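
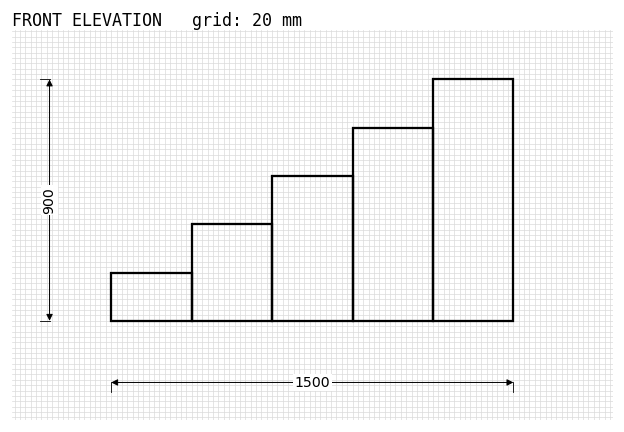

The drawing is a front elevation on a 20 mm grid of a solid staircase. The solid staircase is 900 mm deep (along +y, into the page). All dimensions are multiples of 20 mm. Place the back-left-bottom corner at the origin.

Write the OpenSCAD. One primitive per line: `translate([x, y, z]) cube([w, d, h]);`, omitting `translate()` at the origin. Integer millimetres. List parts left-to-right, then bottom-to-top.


cube([300, 900, 180]);
translate([300, 0, 0]) cube([300, 900, 360]);
translate([600, 0, 0]) cube([300, 900, 540]);
translate([900, 0, 0]) cube([300, 900, 720]);
translate([1200, 0, 0]) cube([300, 900, 900]);


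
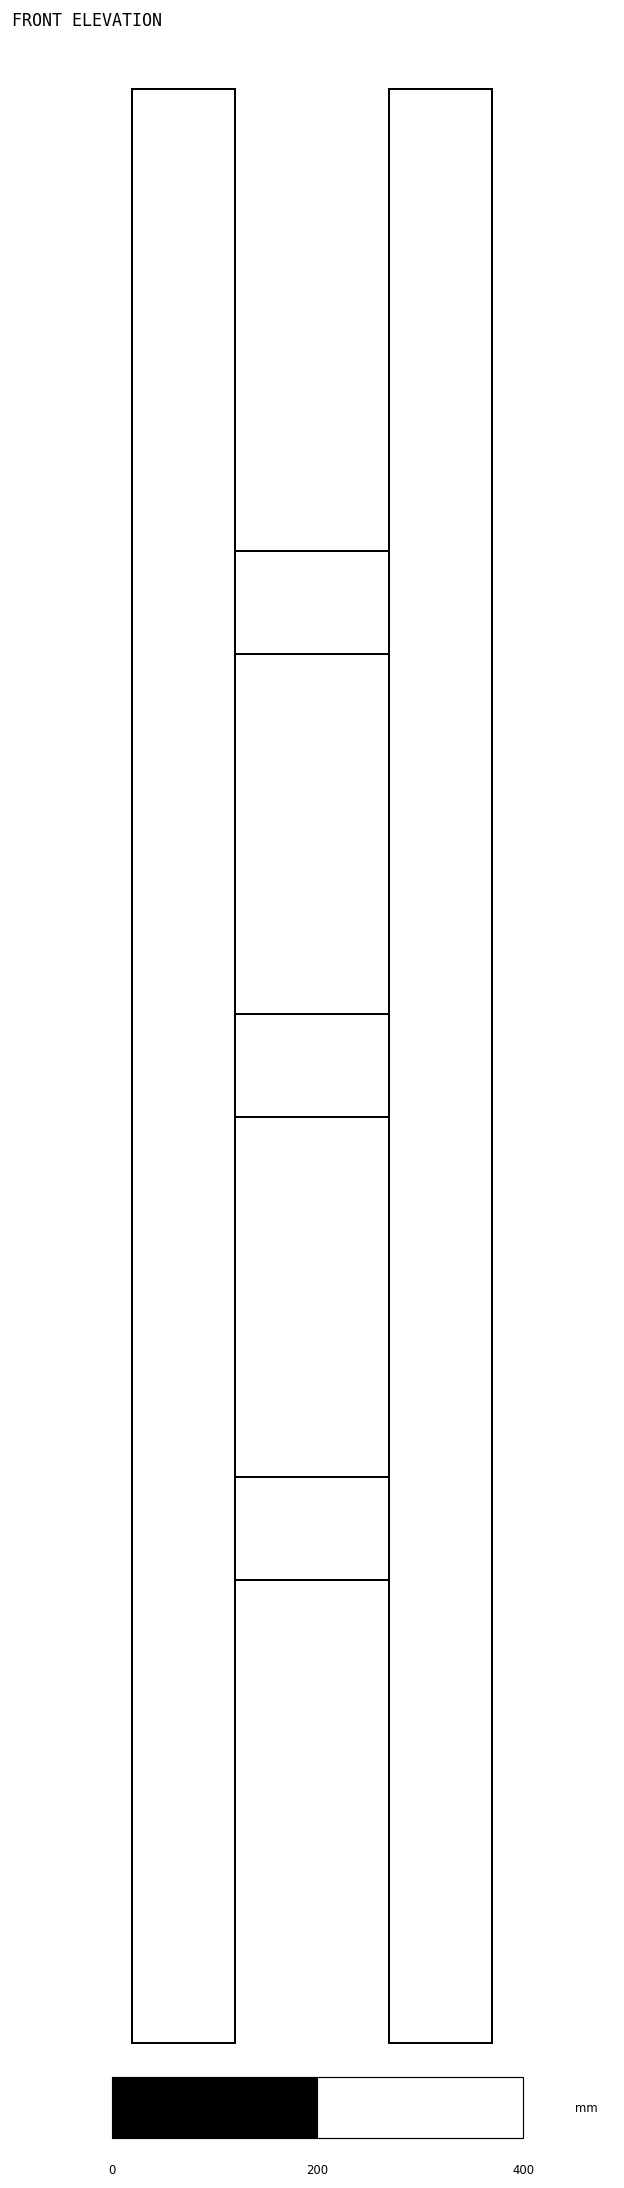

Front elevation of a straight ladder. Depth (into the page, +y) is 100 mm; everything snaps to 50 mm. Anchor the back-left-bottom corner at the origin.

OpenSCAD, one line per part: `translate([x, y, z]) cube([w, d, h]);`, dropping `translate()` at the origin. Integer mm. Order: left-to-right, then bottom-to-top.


cube([100, 100, 1900]);
translate([100, 0, 450]) cube([150, 100, 100]);
translate([100, 0, 900]) cube([150, 100, 100]);
translate([100, 0, 1350]) cube([150, 100, 100]);
translate([250, 0, 0]) cube([100, 100, 1900]);


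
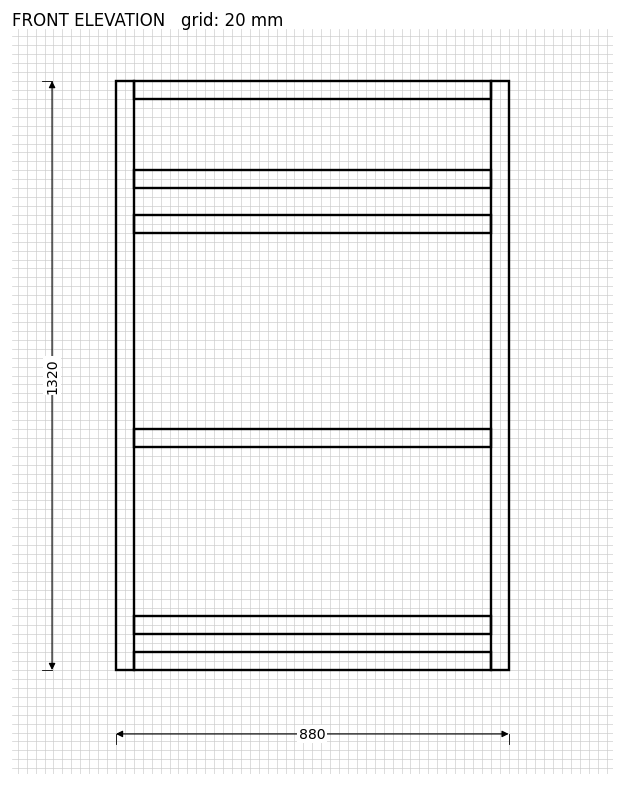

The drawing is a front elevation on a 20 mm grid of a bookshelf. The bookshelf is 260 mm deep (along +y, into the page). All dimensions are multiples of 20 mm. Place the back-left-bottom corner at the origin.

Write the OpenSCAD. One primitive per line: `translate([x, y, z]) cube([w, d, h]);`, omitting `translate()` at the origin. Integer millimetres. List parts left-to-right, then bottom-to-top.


cube([40, 260, 1320]);
translate([40, 0, 0]) cube([800, 260, 40]);
translate([40, 0, 80]) cube([800, 260, 40]);
translate([40, 0, 500]) cube([800, 260, 40]);
translate([40, 0, 980]) cube([800, 260, 40]);
translate([40, 0, 1080]) cube([800, 260, 40]);
translate([40, 0, 1280]) cube([800, 260, 40]);
translate([840, 0, 0]) cube([40, 260, 1320]);


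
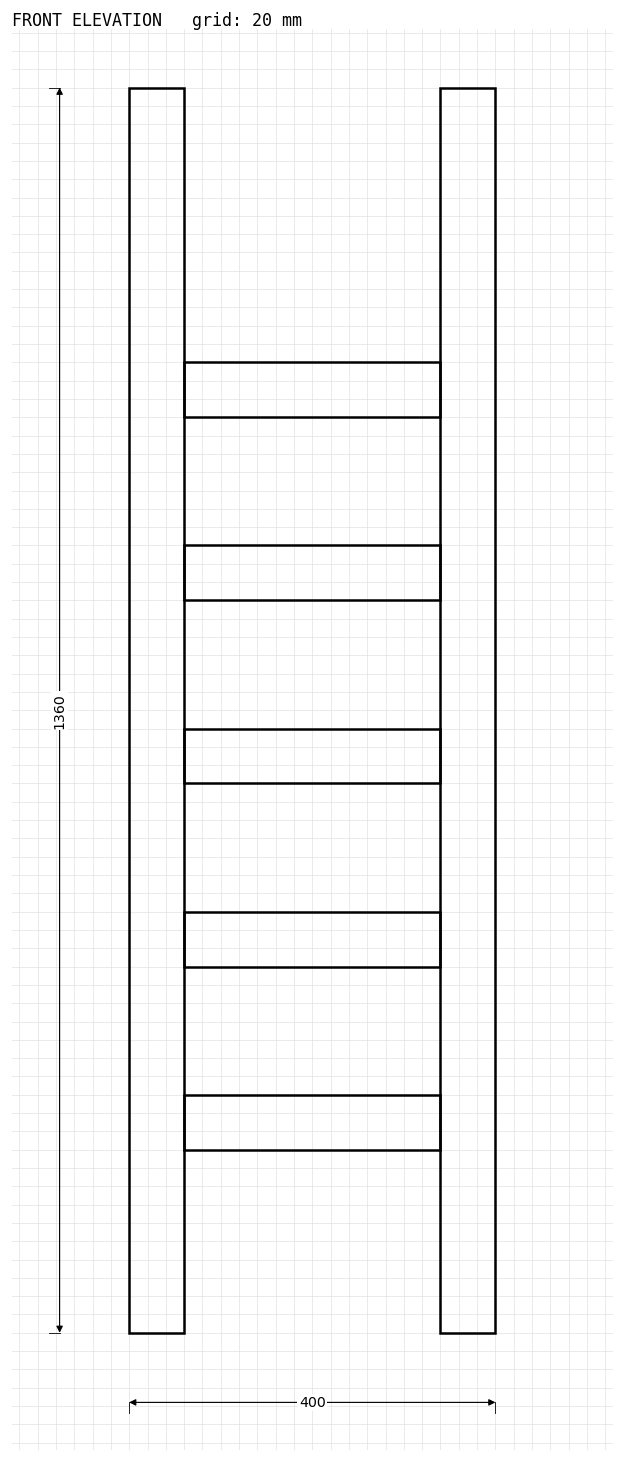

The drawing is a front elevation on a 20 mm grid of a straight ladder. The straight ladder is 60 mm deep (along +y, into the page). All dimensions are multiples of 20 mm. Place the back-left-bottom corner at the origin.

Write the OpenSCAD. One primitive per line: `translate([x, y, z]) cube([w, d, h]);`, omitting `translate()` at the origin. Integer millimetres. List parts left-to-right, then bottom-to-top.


cube([60, 60, 1360]);
translate([60, 0, 200]) cube([280, 60, 60]);
translate([60, 0, 400]) cube([280, 60, 60]);
translate([60, 0, 600]) cube([280, 60, 60]);
translate([60, 0, 800]) cube([280, 60, 60]);
translate([60, 0, 1000]) cube([280, 60, 60]);
translate([340, 0, 0]) cube([60, 60, 1360]);


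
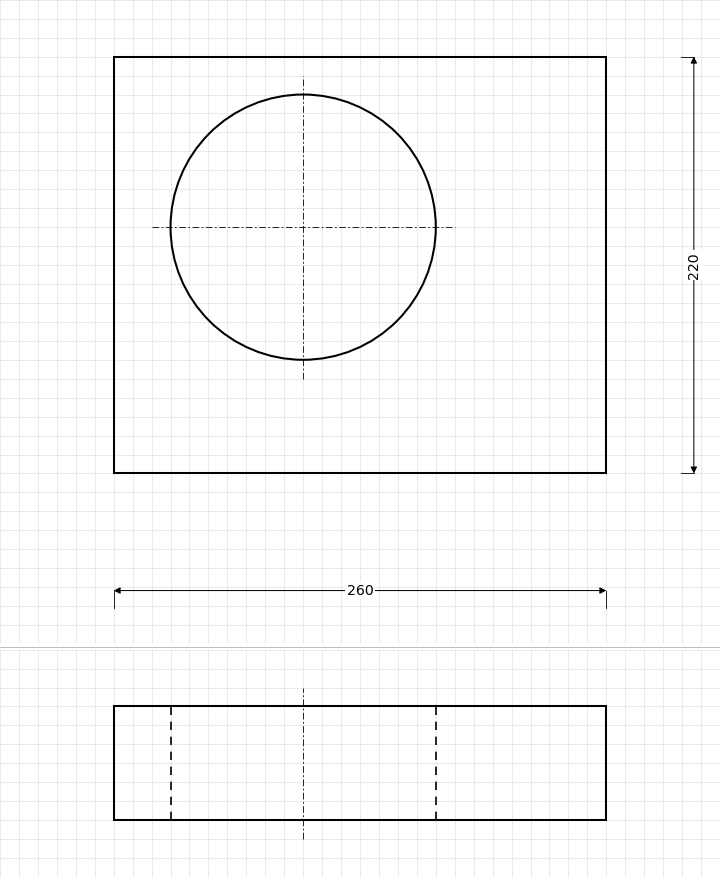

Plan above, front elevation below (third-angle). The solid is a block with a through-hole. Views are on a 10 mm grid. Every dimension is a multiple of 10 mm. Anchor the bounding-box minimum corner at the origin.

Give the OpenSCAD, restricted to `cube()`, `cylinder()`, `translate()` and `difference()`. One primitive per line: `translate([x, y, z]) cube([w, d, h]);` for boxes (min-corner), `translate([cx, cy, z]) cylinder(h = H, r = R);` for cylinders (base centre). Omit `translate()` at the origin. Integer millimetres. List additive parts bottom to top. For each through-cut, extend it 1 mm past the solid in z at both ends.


difference() {
  cube([260, 220, 60]);
  translate([100, 130, -1]) cylinder(h = 62, r = 70);
}


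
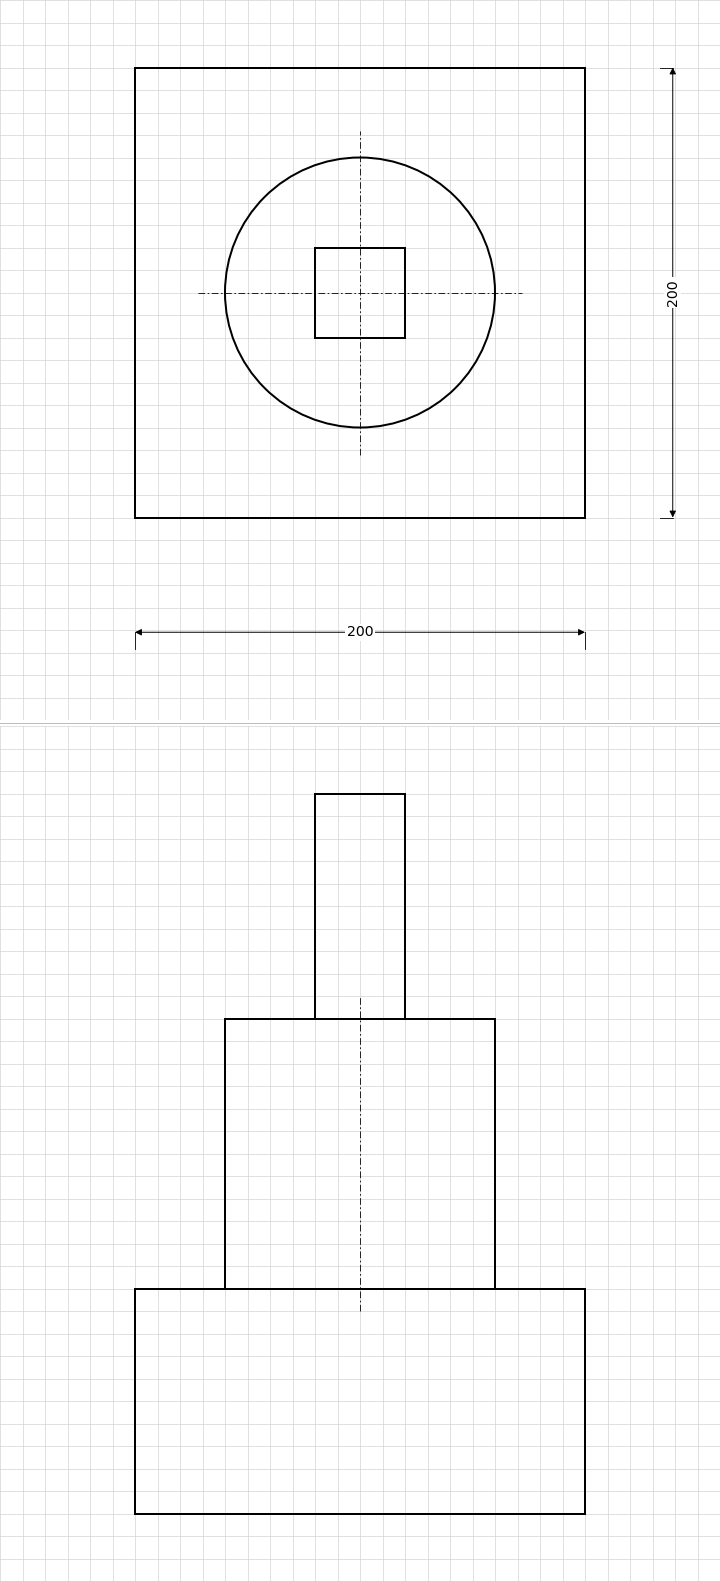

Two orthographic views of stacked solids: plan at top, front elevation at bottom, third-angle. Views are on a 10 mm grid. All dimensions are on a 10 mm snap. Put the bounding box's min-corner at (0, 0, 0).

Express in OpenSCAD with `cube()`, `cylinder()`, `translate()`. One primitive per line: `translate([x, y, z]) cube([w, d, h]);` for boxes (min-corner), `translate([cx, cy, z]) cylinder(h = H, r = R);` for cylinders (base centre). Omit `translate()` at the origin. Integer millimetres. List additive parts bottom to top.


cube([200, 200, 100]);
translate([100, 100, 100]) cylinder(h = 120, r = 60);
translate([80, 80, 220]) cube([40, 40, 100]);


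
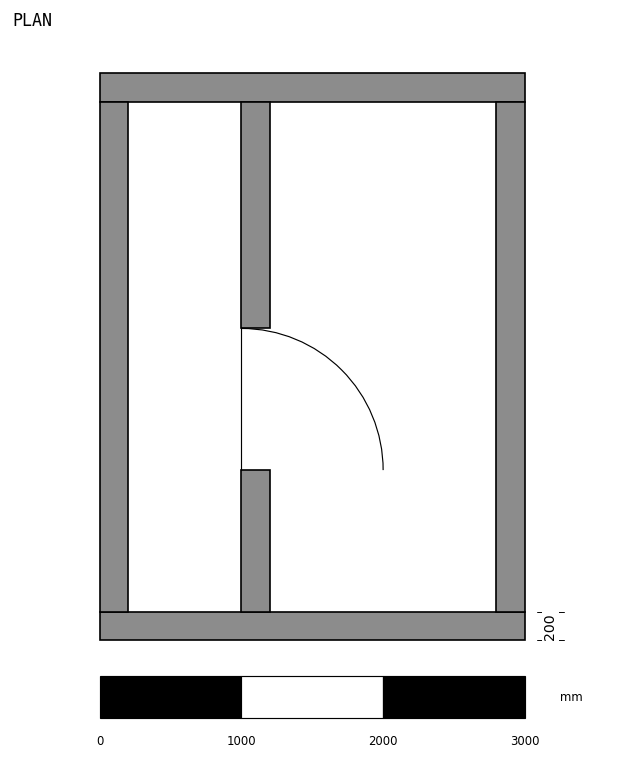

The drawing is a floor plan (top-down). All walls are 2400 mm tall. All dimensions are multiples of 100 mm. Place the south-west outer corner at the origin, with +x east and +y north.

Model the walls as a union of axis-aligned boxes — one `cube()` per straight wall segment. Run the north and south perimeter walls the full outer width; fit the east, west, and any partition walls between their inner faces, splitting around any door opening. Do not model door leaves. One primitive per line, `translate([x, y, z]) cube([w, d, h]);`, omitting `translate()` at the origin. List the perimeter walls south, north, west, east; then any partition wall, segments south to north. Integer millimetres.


cube([3000, 200, 2400]);
translate([0, 3800, 0]) cube([3000, 200, 2400]);
translate([0, 200, 0]) cube([200, 3600, 2400]);
translate([2800, 200, 0]) cube([200, 3600, 2400]);
translate([1000, 200, 0]) cube([200, 1000, 2400]);
translate([1000, 2200, 0]) cube([200, 1600, 2400]);


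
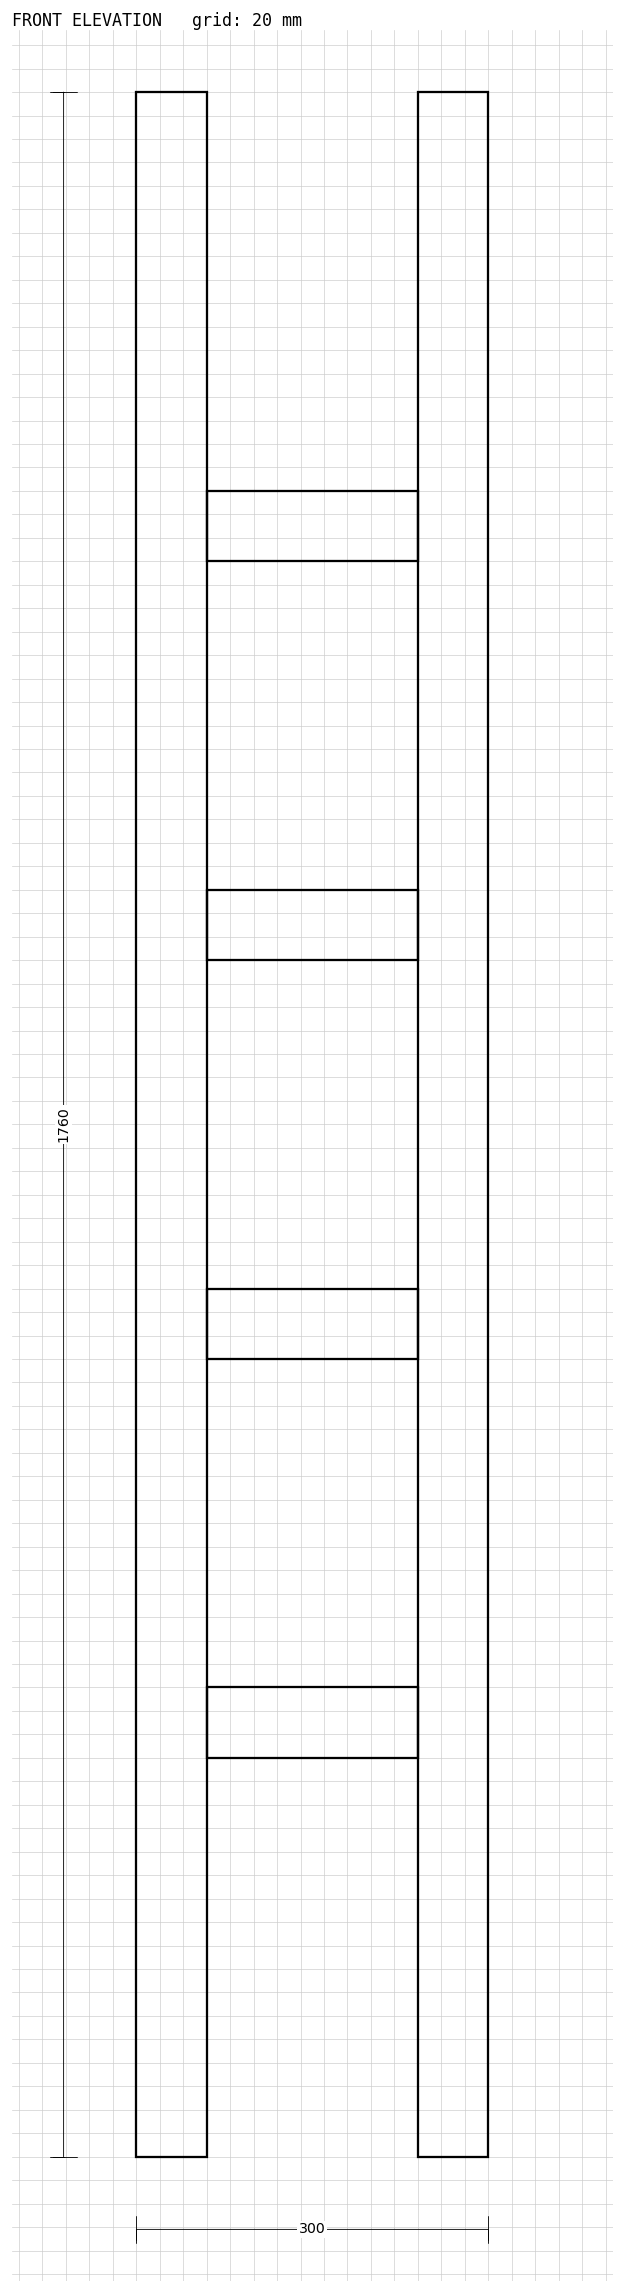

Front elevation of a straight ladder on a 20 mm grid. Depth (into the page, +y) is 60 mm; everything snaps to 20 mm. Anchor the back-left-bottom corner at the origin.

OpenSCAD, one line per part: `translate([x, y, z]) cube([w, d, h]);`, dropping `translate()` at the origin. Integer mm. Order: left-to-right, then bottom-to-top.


cube([60, 60, 1760]);
translate([60, 0, 340]) cube([180, 60, 60]);
translate([60, 0, 680]) cube([180, 60, 60]);
translate([60, 0, 1020]) cube([180, 60, 60]);
translate([60, 0, 1360]) cube([180, 60, 60]);
translate([240, 0, 0]) cube([60, 60, 1760]);


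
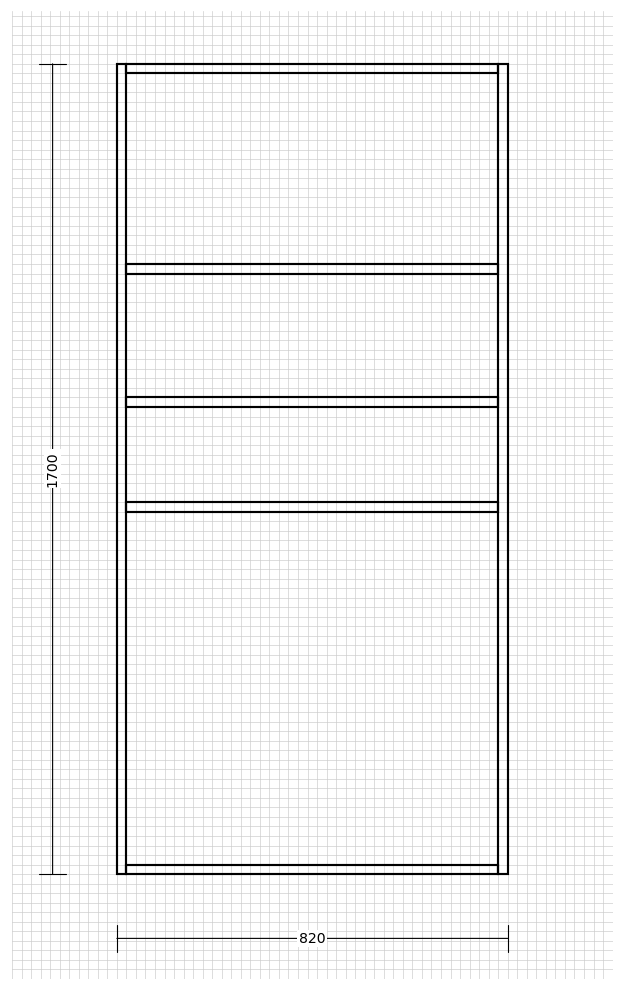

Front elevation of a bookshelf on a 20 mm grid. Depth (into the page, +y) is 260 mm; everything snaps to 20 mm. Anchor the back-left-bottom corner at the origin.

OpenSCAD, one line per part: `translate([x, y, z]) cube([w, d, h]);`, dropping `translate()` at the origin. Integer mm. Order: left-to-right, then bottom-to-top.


cube([20, 260, 1700]);
translate([20, 0, 0]) cube([780, 260, 20]);
translate([20, 0, 760]) cube([780, 260, 20]);
translate([20, 0, 980]) cube([780, 260, 20]);
translate([20, 0, 1260]) cube([780, 260, 20]);
translate([20, 0, 1680]) cube([780, 260, 20]);
translate([800, 0, 0]) cube([20, 260, 1700]);


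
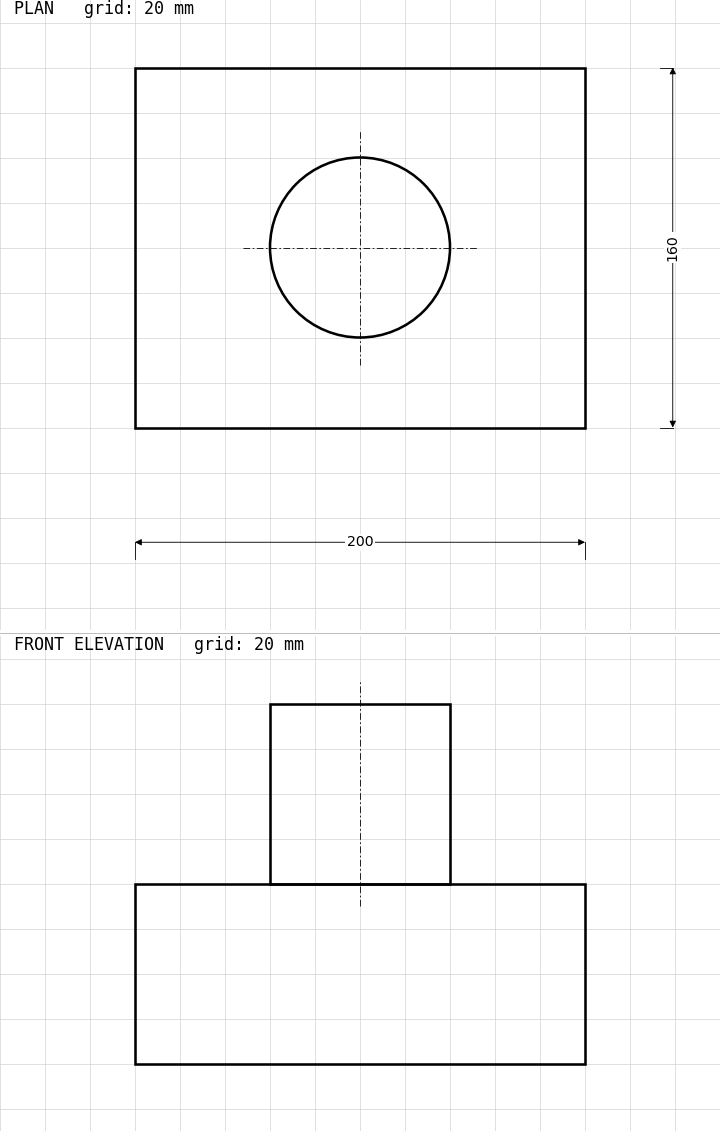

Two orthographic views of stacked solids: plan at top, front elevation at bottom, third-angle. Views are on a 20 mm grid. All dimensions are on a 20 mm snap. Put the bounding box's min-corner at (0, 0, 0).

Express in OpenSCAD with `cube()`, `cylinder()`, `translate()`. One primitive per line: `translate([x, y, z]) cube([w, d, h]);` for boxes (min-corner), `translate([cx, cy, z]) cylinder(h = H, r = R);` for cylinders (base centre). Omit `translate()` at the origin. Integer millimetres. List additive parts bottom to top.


cube([200, 160, 80]);
translate([100, 80, 80]) cylinder(h = 80, r = 40);


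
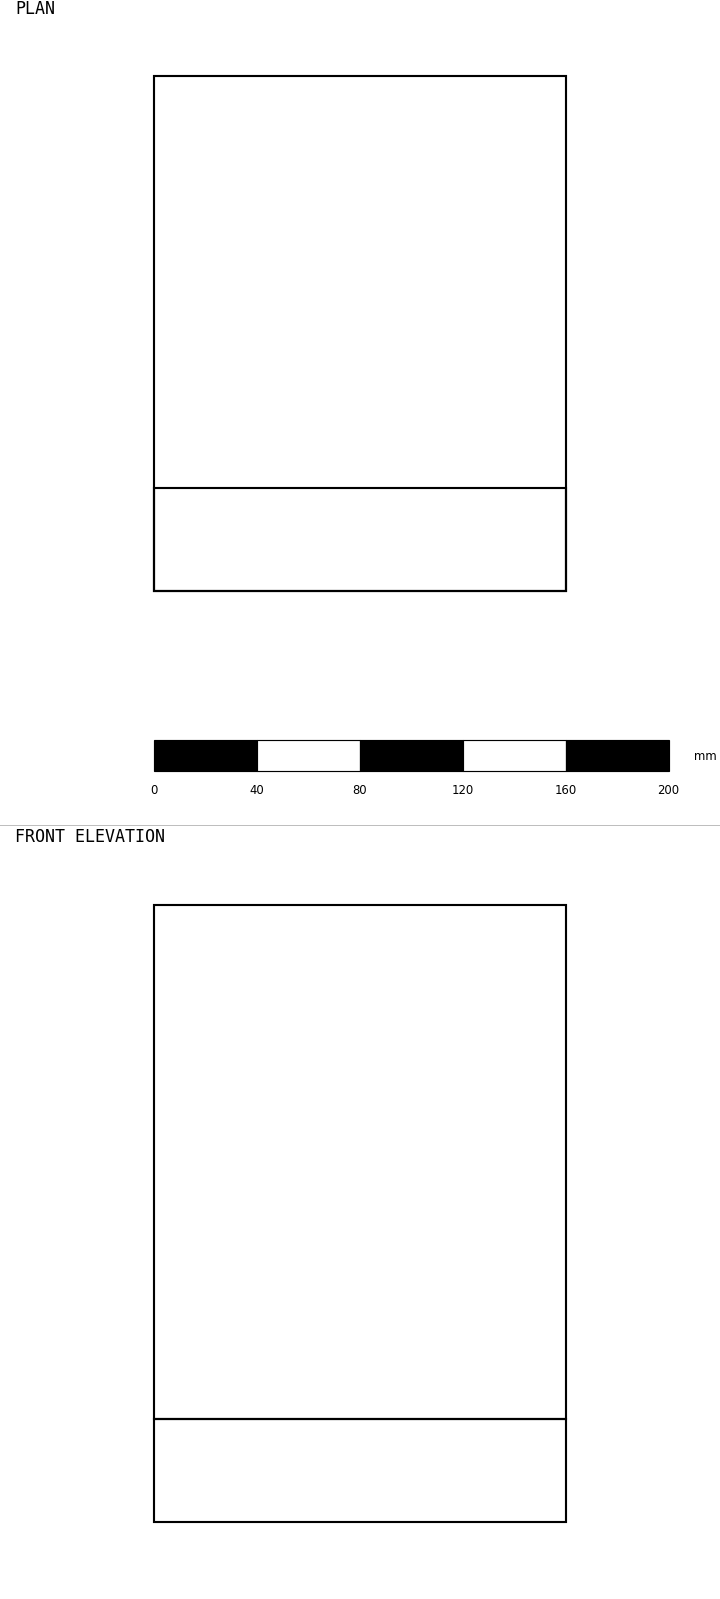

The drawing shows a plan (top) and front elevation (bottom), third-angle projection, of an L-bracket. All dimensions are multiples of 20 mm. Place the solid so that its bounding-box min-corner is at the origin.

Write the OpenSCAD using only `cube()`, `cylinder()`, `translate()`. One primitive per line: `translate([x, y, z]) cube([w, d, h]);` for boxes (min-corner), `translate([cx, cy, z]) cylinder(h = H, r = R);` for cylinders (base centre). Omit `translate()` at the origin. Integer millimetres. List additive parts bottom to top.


cube([160, 200, 40]);
translate([0, 0, 40]) cube([160, 40, 200]);


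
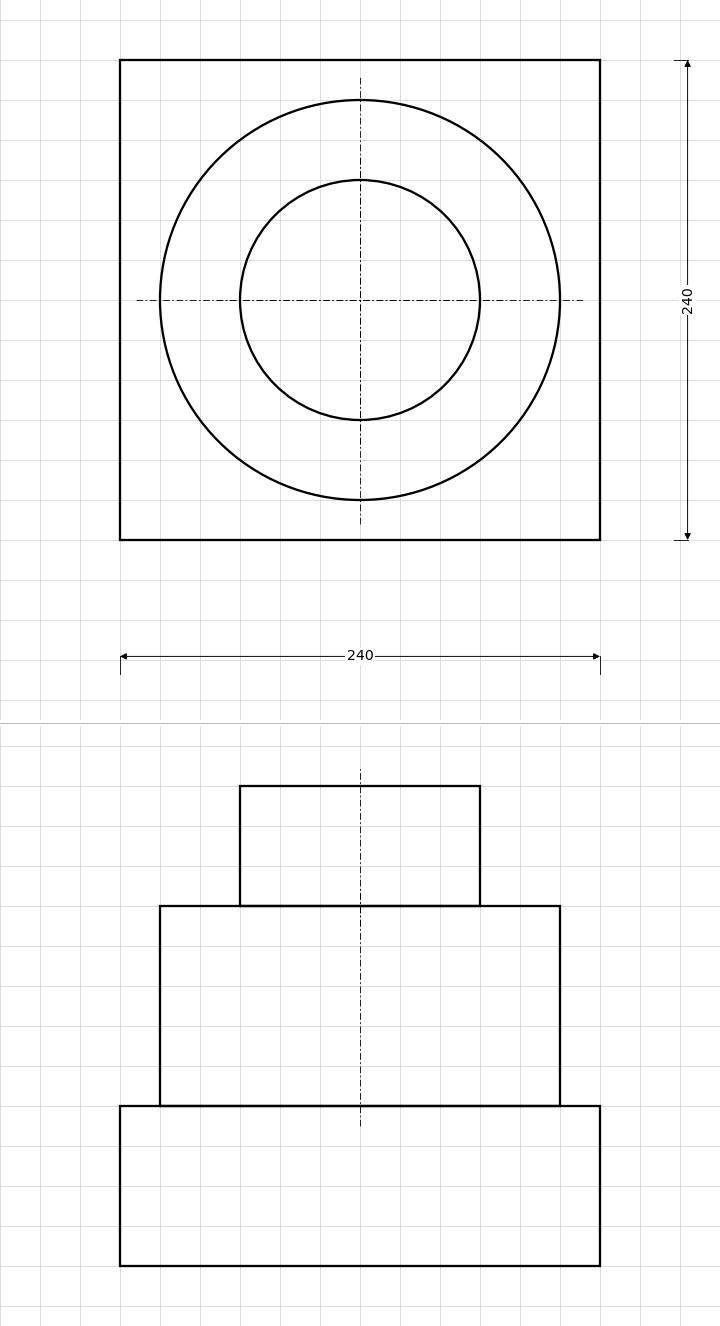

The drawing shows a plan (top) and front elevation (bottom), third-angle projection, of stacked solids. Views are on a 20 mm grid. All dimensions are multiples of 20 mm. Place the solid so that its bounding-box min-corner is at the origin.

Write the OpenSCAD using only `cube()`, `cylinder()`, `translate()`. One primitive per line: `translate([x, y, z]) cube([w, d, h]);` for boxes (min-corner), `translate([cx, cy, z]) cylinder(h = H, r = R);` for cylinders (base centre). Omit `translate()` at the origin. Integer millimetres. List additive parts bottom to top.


cube([240, 240, 80]);
translate([120, 120, 80]) cylinder(h = 100, r = 100);
translate([120, 120, 180]) cylinder(h = 60, r = 60);


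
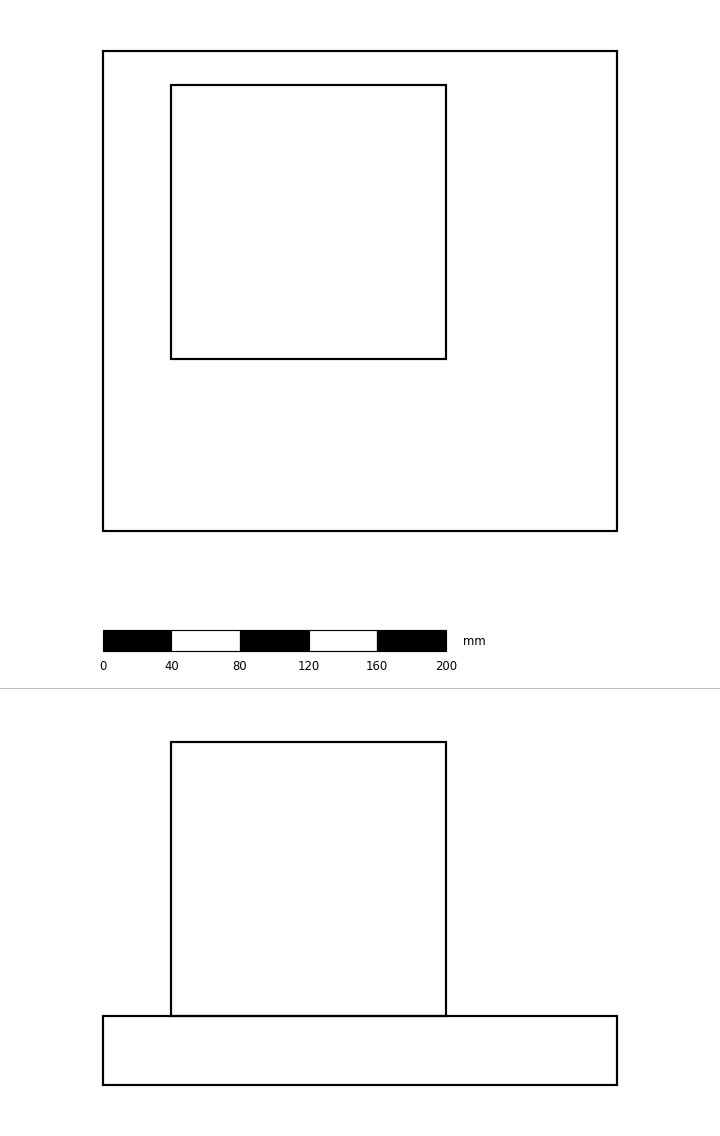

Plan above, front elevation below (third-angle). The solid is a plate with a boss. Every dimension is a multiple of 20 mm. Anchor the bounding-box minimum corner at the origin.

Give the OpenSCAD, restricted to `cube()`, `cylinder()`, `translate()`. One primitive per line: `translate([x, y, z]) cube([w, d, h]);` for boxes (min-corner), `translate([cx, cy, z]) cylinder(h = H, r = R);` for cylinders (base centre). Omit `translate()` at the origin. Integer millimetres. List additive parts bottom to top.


cube([300, 280, 40]);
translate([40, 100, 40]) cube([160, 160, 160]);


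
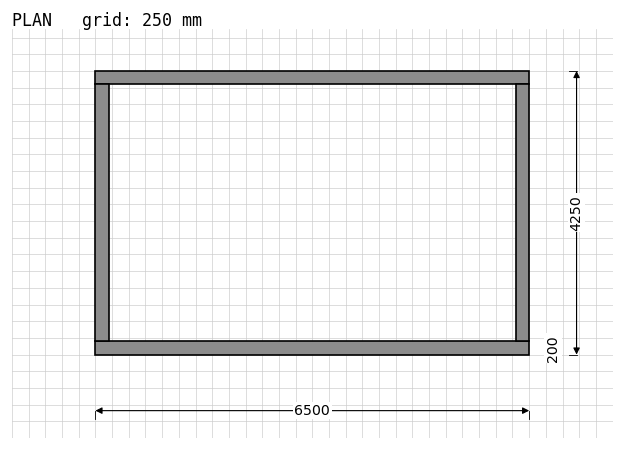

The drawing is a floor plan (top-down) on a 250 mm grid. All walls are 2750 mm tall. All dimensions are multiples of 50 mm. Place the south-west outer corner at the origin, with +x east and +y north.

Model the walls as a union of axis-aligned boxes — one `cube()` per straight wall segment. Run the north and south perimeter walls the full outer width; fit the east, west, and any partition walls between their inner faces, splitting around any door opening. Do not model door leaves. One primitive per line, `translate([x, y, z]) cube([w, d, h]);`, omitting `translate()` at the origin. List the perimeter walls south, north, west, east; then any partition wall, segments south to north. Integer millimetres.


cube([6500, 200, 2750]);
translate([0, 4050, 0]) cube([6500, 200, 2750]);
translate([0, 200, 0]) cube([200, 3850, 2750]);
translate([6300, 200, 0]) cube([200, 3850, 2750]);


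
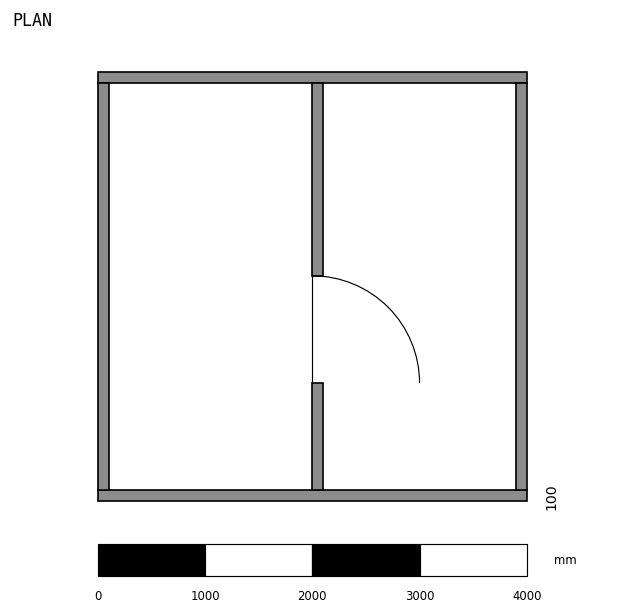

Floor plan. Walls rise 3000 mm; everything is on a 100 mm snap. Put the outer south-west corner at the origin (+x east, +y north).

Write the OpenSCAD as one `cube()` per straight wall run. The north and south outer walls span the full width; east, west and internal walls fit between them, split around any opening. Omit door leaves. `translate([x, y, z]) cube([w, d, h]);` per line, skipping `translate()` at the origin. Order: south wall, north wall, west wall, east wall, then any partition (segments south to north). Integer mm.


cube([4000, 100, 3000]);
translate([0, 3900, 0]) cube([4000, 100, 3000]);
translate([0, 100, 0]) cube([100, 3800, 3000]);
translate([3900, 100, 0]) cube([100, 3800, 3000]);
translate([2000, 100, 0]) cube([100, 1000, 3000]);
translate([2000, 2100, 0]) cube([100, 1800, 3000]);


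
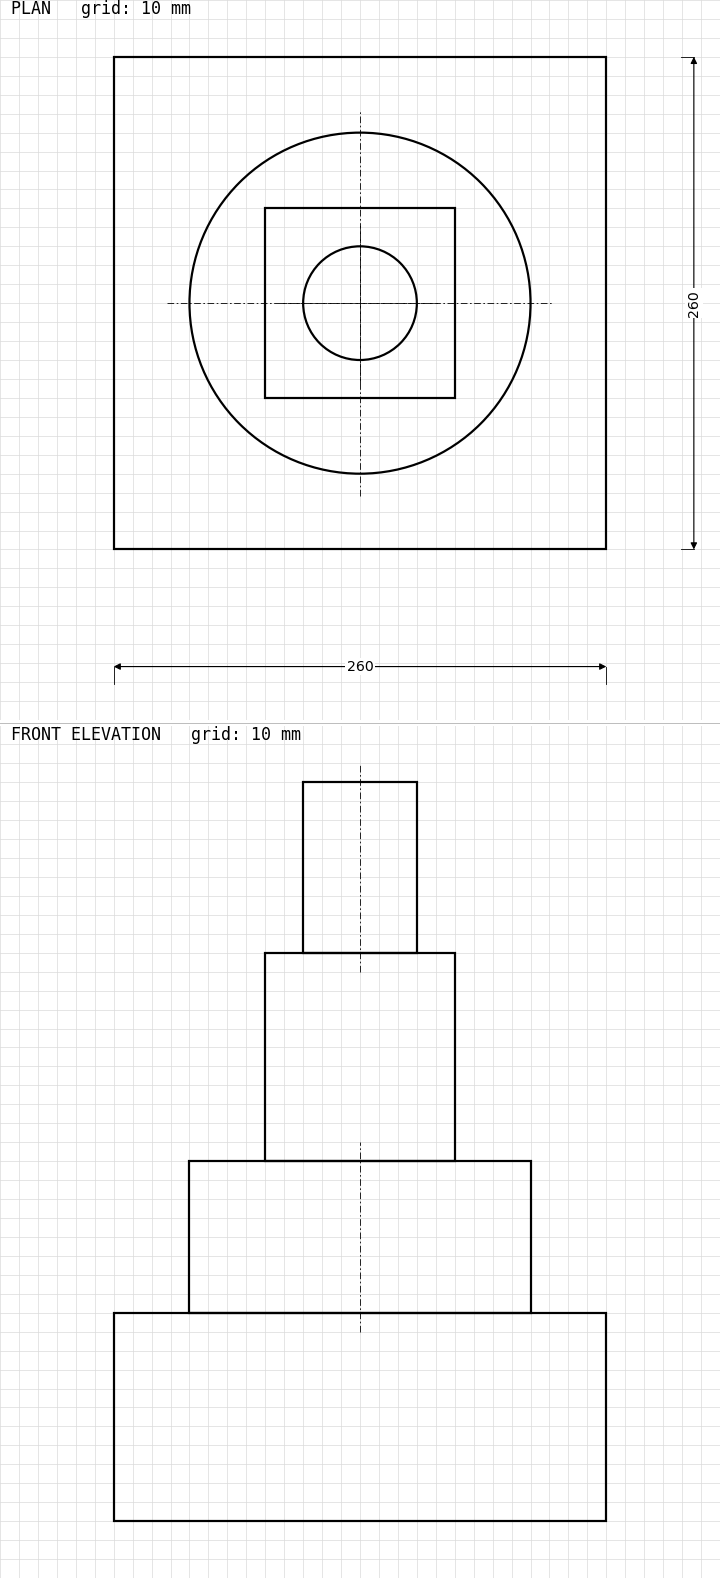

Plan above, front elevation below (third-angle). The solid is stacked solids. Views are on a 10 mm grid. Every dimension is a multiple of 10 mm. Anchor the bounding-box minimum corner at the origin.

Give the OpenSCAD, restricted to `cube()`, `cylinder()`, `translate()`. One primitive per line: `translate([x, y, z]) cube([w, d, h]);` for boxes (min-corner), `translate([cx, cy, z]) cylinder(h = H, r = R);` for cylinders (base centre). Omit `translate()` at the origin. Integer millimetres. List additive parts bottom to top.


cube([260, 260, 110]);
translate([130, 130, 110]) cylinder(h = 80, r = 90);
translate([80, 80, 190]) cube([100, 100, 110]);
translate([130, 130, 300]) cylinder(h = 90, r = 30);


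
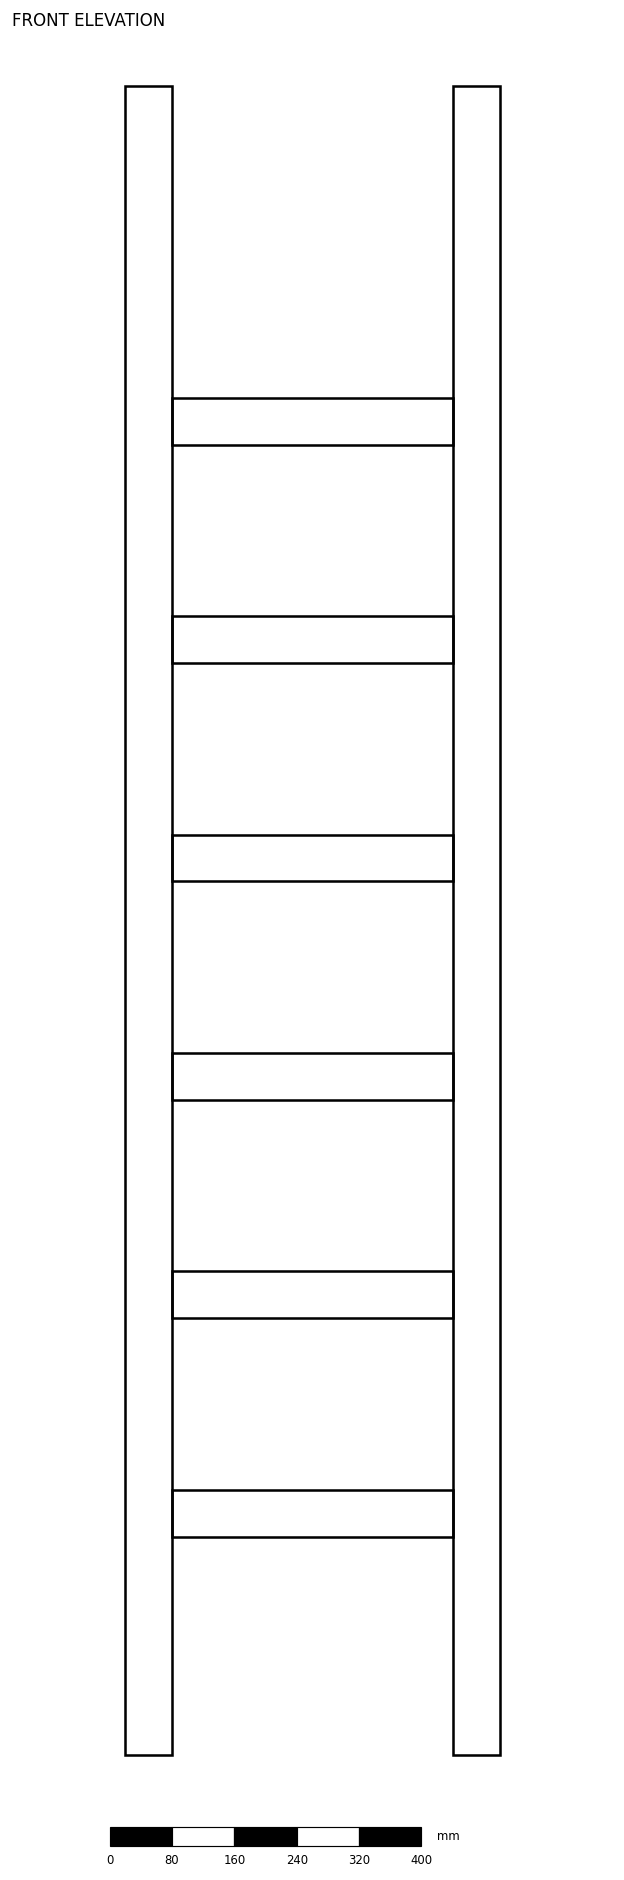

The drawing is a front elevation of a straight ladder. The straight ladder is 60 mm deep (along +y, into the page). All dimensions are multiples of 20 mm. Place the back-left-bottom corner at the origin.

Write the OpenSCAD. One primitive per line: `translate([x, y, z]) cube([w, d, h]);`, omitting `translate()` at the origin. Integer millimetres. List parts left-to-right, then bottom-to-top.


cube([60, 60, 2140]);
translate([60, 0, 280]) cube([360, 60, 60]);
translate([60, 0, 560]) cube([360, 60, 60]);
translate([60, 0, 840]) cube([360, 60, 60]);
translate([60, 0, 1120]) cube([360, 60, 60]);
translate([60, 0, 1400]) cube([360, 60, 60]);
translate([60, 0, 1680]) cube([360, 60, 60]);
translate([420, 0, 0]) cube([60, 60, 2140]);


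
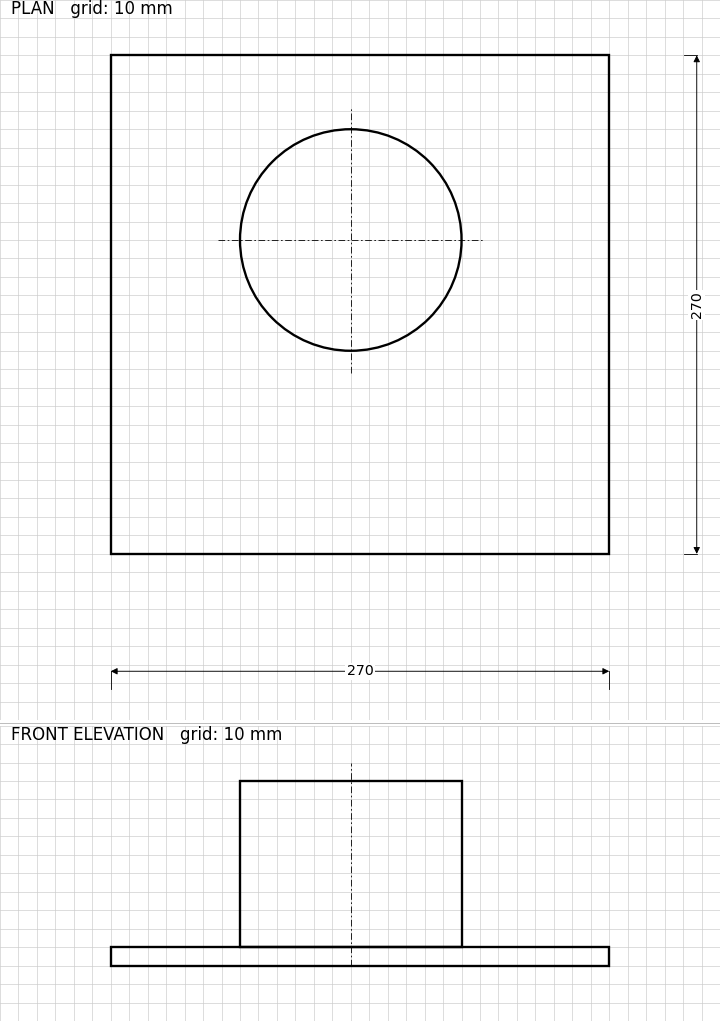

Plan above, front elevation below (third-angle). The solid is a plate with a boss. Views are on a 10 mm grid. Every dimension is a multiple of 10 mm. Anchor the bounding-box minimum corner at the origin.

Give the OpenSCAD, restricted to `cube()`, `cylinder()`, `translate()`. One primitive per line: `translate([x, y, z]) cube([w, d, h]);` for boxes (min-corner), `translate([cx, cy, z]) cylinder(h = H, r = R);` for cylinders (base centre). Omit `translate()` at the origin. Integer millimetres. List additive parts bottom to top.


cube([270, 270, 10]);
translate([130, 170, 10]) cylinder(h = 90, r = 60);


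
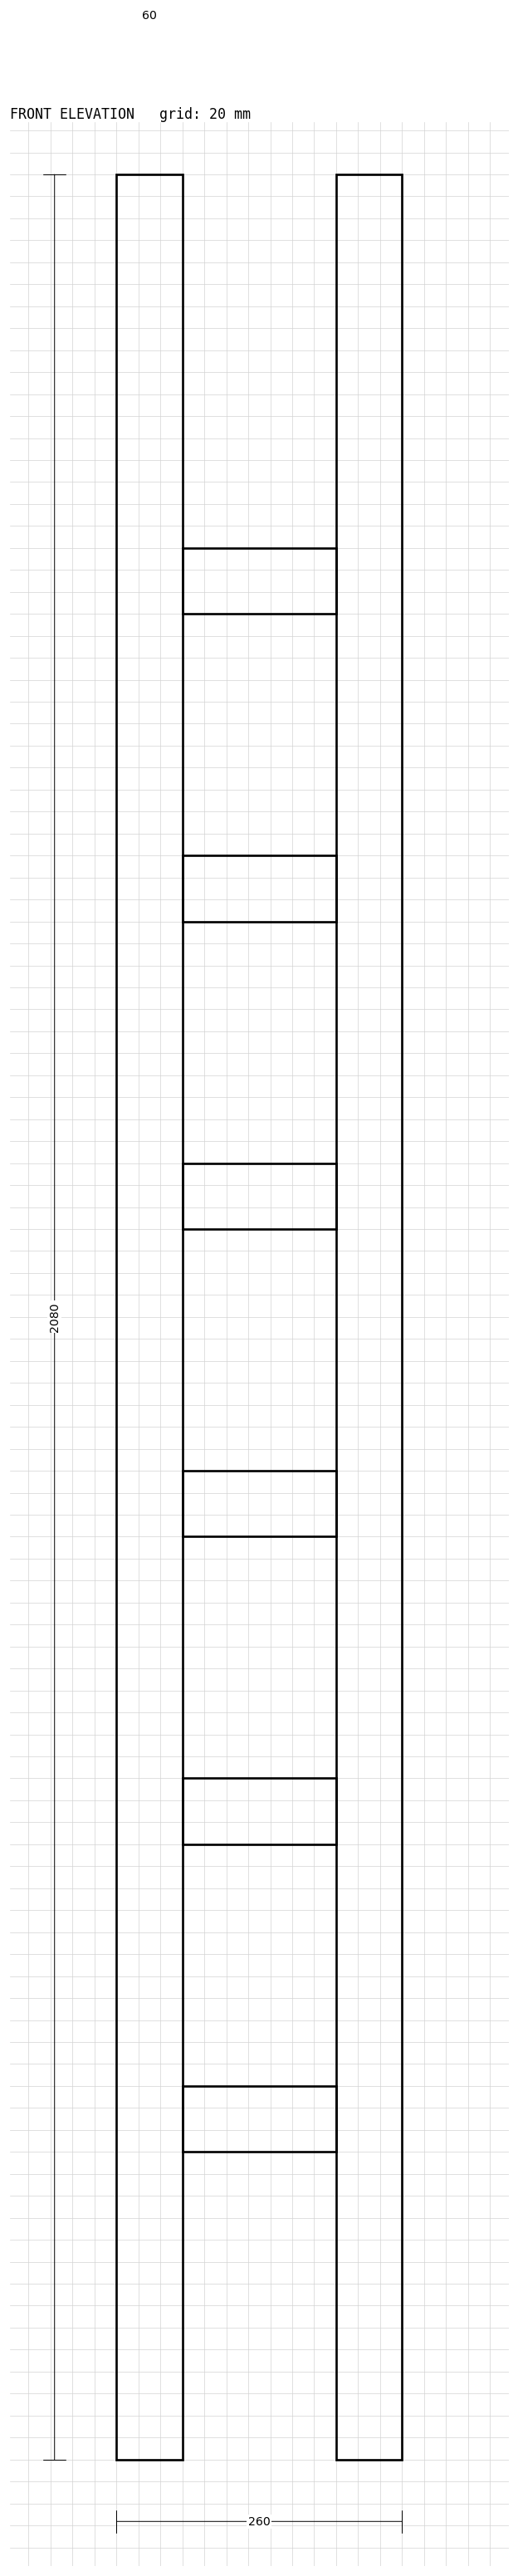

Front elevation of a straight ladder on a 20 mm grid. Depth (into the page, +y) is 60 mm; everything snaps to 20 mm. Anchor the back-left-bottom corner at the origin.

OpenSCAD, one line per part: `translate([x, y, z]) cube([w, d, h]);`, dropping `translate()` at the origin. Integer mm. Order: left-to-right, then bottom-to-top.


cube([60, 60, 2080]);
translate([60, 0, 280]) cube([140, 60, 60]);
translate([60, 0, 560]) cube([140, 60, 60]);
translate([60, 0, 840]) cube([140, 60, 60]);
translate([60, 0, 1120]) cube([140, 60, 60]);
translate([60, 0, 1400]) cube([140, 60, 60]);
translate([60, 0, 1680]) cube([140, 60, 60]);
translate([200, 0, 0]) cube([60, 60, 2080]);


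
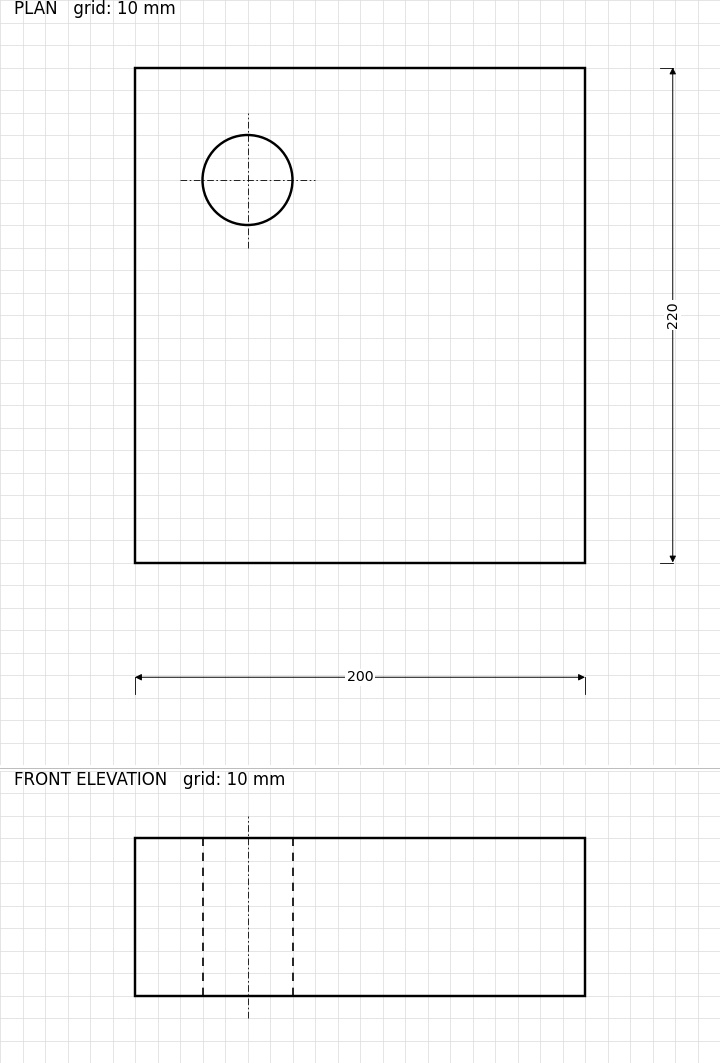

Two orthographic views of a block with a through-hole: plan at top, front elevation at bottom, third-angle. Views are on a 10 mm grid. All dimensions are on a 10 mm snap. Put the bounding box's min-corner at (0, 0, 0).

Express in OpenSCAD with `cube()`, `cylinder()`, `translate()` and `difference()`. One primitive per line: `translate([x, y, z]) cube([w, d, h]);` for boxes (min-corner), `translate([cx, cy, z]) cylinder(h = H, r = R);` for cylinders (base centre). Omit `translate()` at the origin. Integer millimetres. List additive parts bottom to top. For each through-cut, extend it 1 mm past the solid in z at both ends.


difference() {
  cube([200, 220, 70]);
  translate([50, 170, -1]) cylinder(h = 72, r = 20);
}


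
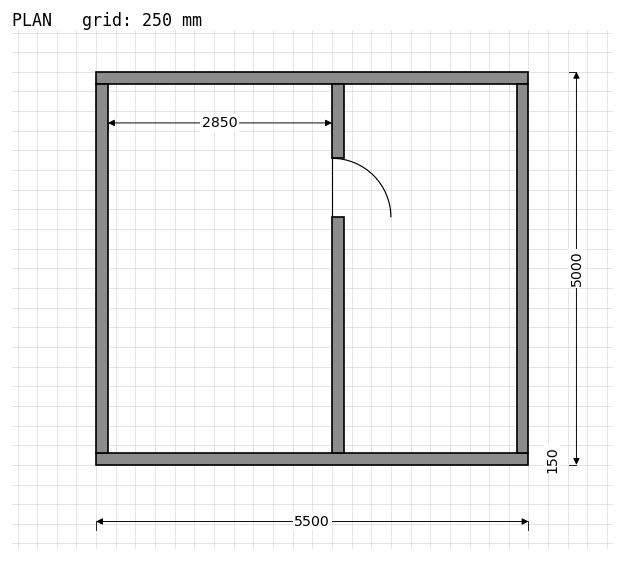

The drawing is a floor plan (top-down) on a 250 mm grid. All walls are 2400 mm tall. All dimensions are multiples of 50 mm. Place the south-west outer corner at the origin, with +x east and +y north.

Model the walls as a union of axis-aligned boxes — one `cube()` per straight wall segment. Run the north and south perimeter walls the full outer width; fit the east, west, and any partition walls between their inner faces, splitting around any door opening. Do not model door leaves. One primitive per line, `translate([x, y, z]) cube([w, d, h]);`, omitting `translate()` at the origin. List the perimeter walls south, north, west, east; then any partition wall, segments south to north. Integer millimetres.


cube([5500, 150, 2400]);
translate([0, 4850, 0]) cube([5500, 150, 2400]);
translate([0, 150, 0]) cube([150, 4700, 2400]);
translate([5350, 150, 0]) cube([150, 4700, 2400]);
translate([3000, 150, 0]) cube([150, 3000, 2400]);
translate([3000, 3900, 0]) cube([150, 950, 2400]);


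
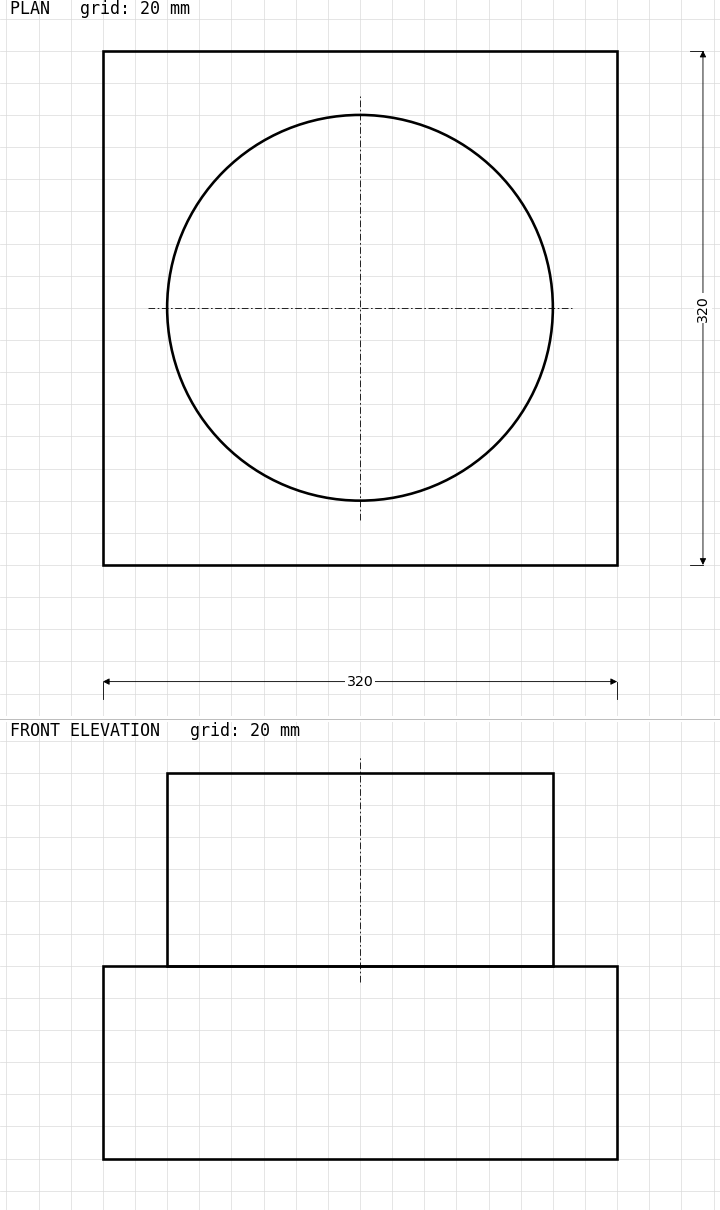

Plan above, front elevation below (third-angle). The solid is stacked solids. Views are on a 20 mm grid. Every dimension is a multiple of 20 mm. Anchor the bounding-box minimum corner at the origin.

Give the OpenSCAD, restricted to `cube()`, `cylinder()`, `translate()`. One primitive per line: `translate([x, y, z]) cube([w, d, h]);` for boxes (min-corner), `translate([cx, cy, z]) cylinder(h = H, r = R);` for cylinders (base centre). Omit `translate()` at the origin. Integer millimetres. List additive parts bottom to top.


cube([320, 320, 120]);
translate([160, 160, 120]) cylinder(h = 120, r = 120);


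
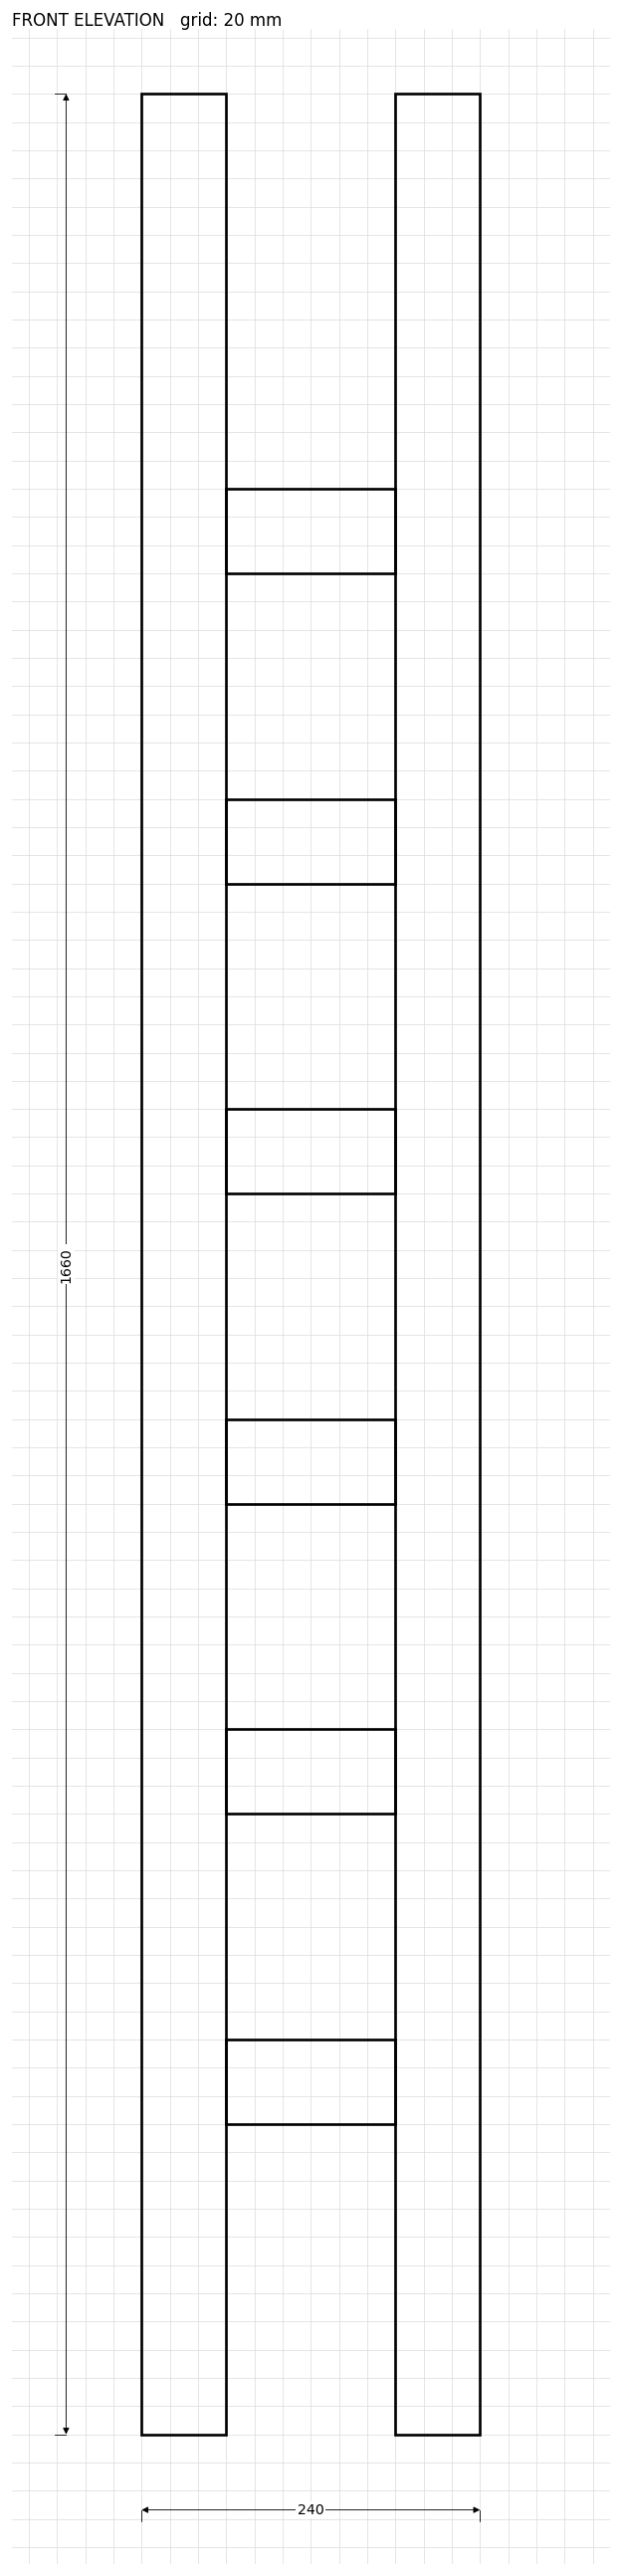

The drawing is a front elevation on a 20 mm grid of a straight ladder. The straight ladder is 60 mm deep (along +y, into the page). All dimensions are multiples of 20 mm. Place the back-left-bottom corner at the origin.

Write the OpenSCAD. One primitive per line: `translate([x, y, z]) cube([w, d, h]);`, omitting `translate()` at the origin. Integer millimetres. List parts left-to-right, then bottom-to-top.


cube([60, 60, 1660]);
translate([60, 0, 220]) cube([120, 60, 60]);
translate([60, 0, 440]) cube([120, 60, 60]);
translate([60, 0, 660]) cube([120, 60, 60]);
translate([60, 0, 880]) cube([120, 60, 60]);
translate([60, 0, 1100]) cube([120, 60, 60]);
translate([60, 0, 1320]) cube([120, 60, 60]);
translate([180, 0, 0]) cube([60, 60, 1660]);


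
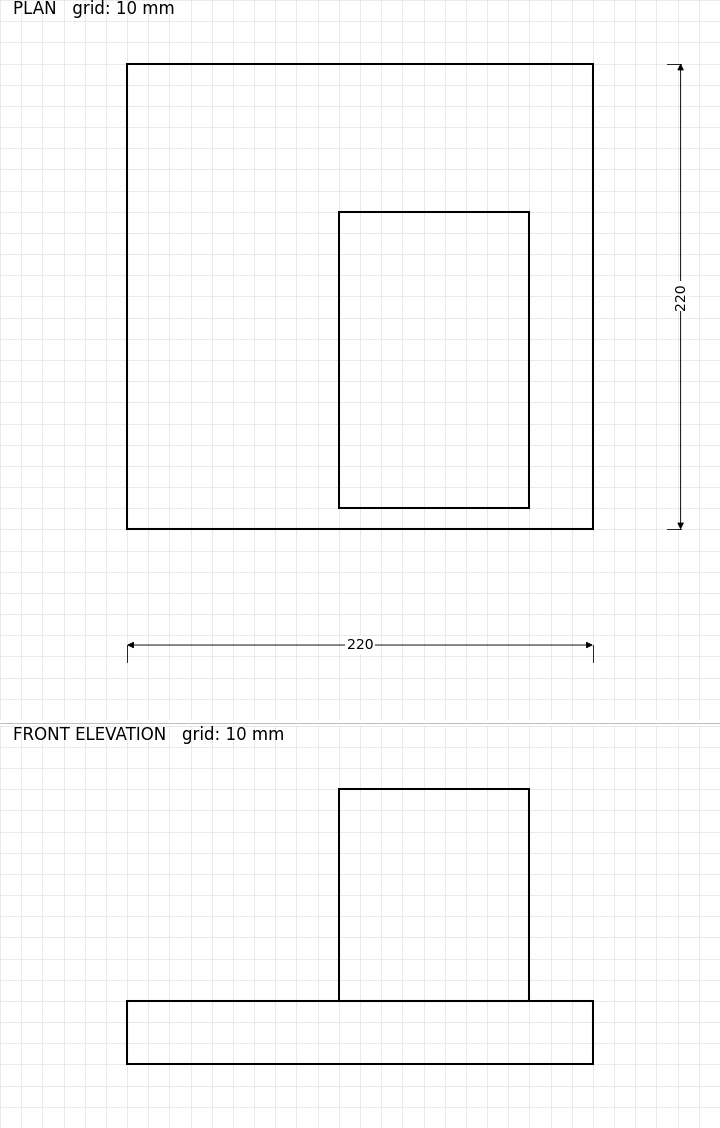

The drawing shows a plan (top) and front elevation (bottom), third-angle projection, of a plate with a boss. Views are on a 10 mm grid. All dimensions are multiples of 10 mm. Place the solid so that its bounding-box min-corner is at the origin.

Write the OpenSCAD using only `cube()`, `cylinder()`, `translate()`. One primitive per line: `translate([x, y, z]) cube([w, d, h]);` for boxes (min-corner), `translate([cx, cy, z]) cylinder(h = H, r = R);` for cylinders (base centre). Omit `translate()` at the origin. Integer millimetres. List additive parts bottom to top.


cube([220, 220, 30]);
translate([100, 10, 30]) cube([90, 140, 100]);


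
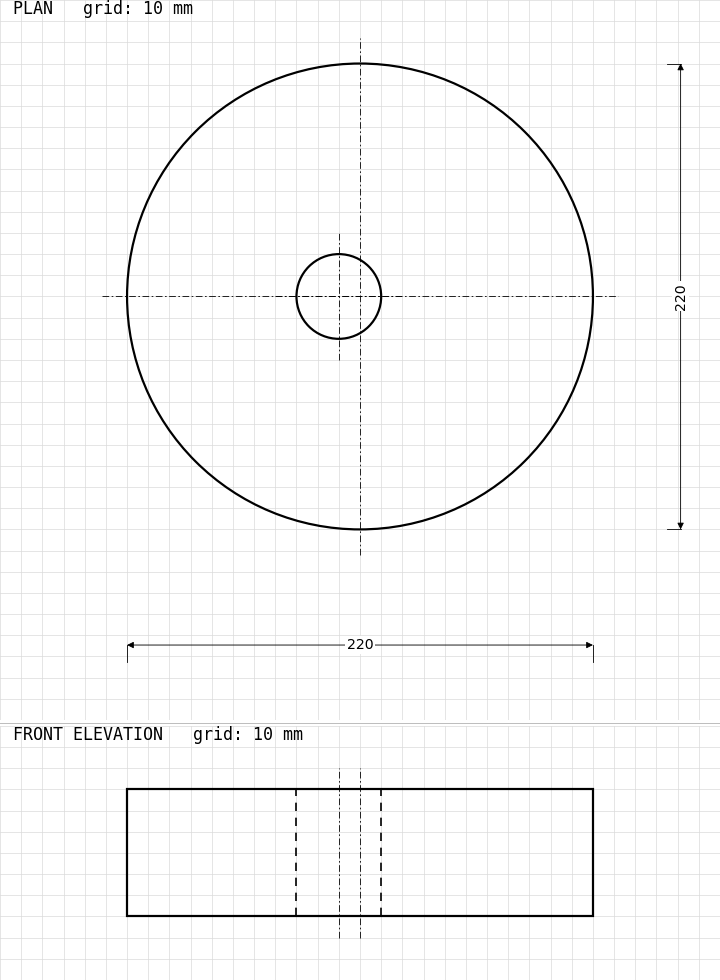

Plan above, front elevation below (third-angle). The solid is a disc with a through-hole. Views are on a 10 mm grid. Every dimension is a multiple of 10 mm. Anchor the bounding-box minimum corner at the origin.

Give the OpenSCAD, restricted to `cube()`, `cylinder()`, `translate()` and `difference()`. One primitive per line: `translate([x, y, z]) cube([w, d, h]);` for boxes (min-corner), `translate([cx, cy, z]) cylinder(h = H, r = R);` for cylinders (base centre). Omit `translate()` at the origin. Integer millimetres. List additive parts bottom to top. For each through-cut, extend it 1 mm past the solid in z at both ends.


difference() {
  translate([110, 110, 0]) cylinder(h = 60, r = 110);
  translate([100, 110, -1]) cylinder(h = 62, r = 20);
}


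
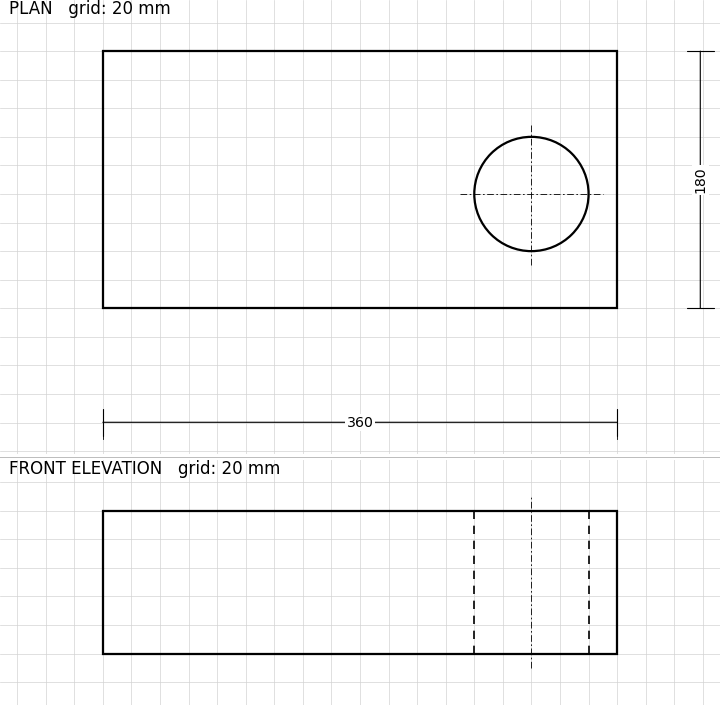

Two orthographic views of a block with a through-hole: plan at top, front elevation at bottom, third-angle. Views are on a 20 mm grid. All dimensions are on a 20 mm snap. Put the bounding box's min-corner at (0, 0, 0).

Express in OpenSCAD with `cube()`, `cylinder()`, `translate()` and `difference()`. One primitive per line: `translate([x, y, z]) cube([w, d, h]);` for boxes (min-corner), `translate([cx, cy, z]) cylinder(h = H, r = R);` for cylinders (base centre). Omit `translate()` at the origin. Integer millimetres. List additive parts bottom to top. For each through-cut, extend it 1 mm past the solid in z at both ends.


difference() {
  cube([360, 180, 100]);
  translate([300, 80, -1]) cylinder(h = 102, r = 40);
}


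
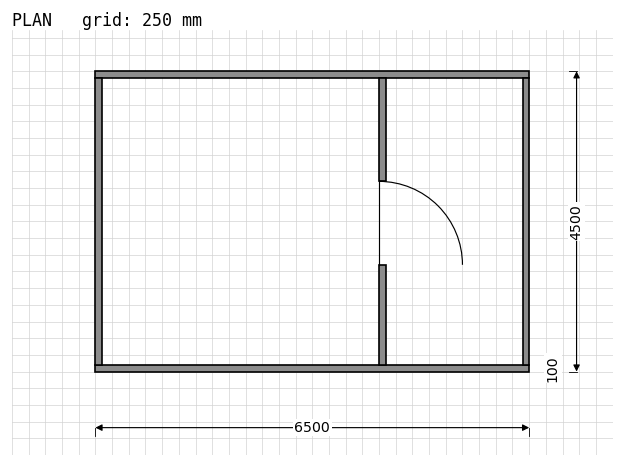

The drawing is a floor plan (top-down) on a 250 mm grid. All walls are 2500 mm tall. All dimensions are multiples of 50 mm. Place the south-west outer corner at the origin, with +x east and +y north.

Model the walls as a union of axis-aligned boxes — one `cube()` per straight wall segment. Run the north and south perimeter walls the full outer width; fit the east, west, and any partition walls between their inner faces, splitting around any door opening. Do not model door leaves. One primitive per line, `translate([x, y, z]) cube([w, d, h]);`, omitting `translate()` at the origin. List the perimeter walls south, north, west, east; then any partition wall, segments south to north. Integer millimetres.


cube([6500, 100, 2500]);
translate([0, 4400, 0]) cube([6500, 100, 2500]);
translate([0, 100, 0]) cube([100, 4300, 2500]);
translate([6400, 100, 0]) cube([100, 4300, 2500]);
translate([4250, 100, 0]) cube([100, 1500, 2500]);
translate([4250, 2850, 0]) cube([100, 1550, 2500]);


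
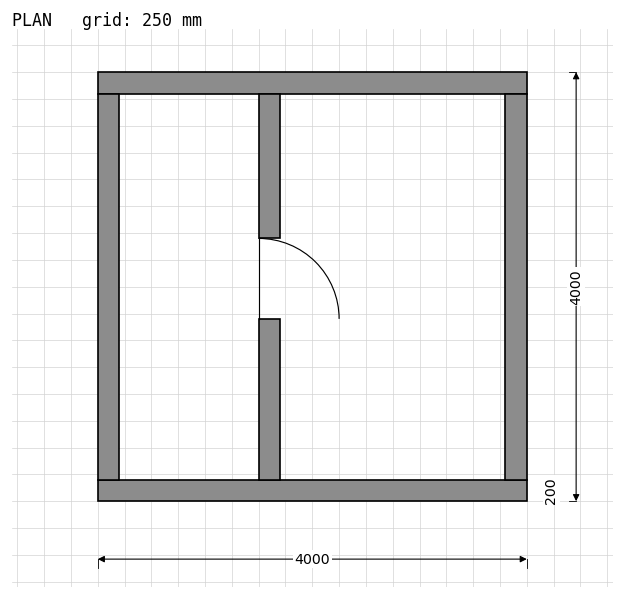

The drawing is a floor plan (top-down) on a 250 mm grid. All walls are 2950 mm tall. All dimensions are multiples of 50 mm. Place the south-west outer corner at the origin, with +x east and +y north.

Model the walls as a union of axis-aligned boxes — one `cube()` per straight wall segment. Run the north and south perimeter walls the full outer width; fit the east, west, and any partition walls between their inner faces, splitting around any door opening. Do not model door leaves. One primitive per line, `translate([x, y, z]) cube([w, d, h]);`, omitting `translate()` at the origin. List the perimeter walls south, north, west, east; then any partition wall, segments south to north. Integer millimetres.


cube([4000, 200, 2950]);
translate([0, 3800, 0]) cube([4000, 200, 2950]);
translate([0, 200, 0]) cube([200, 3600, 2950]);
translate([3800, 200, 0]) cube([200, 3600, 2950]);
translate([1500, 200, 0]) cube([200, 1500, 2950]);
translate([1500, 2450, 0]) cube([200, 1350, 2950]);


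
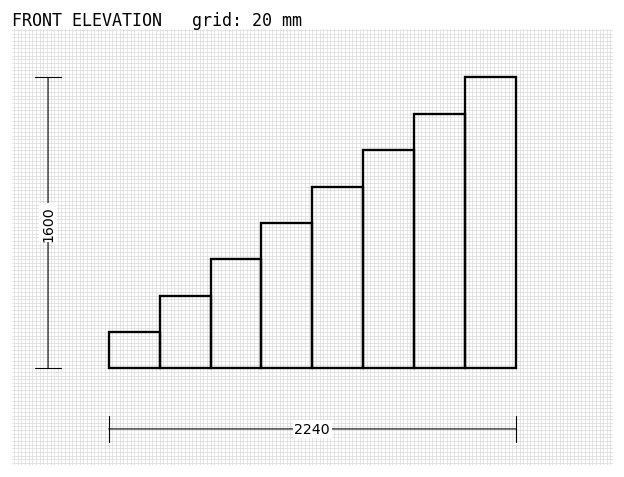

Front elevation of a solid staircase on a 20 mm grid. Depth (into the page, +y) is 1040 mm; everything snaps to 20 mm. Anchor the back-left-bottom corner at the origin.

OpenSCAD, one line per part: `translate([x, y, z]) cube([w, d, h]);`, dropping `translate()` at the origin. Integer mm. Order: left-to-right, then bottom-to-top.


cube([280, 1040, 200]);
translate([280, 0, 0]) cube([280, 1040, 400]);
translate([560, 0, 0]) cube([280, 1040, 600]);
translate([840, 0, 0]) cube([280, 1040, 800]);
translate([1120, 0, 0]) cube([280, 1040, 1000]);
translate([1400, 0, 0]) cube([280, 1040, 1200]);
translate([1680, 0, 0]) cube([280, 1040, 1400]);
translate([1960, 0, 0]) cube([280, 1040, 1600]);


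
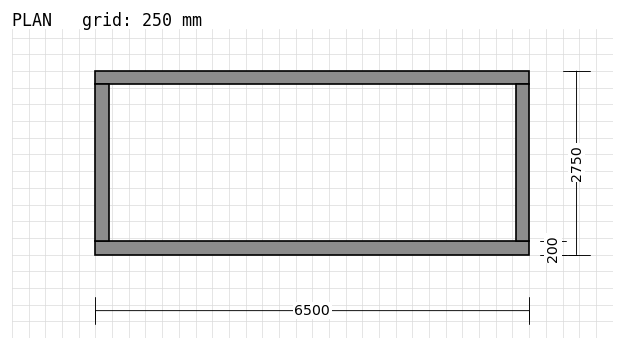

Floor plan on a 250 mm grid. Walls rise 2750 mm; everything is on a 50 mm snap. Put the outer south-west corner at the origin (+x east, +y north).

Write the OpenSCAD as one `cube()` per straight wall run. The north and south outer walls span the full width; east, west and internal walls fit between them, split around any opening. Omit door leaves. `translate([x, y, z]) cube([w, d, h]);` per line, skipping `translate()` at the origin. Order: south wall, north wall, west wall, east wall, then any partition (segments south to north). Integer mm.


cube([6500, 200, 2750]);
translate([0, 2550, 0]) cube([6500, 200, 2750]);
translate([0, 200, 0]) cube([200, 2350, 2750]);
translate([6300, 200, 0]) cube([200, 2350, 2750]);
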